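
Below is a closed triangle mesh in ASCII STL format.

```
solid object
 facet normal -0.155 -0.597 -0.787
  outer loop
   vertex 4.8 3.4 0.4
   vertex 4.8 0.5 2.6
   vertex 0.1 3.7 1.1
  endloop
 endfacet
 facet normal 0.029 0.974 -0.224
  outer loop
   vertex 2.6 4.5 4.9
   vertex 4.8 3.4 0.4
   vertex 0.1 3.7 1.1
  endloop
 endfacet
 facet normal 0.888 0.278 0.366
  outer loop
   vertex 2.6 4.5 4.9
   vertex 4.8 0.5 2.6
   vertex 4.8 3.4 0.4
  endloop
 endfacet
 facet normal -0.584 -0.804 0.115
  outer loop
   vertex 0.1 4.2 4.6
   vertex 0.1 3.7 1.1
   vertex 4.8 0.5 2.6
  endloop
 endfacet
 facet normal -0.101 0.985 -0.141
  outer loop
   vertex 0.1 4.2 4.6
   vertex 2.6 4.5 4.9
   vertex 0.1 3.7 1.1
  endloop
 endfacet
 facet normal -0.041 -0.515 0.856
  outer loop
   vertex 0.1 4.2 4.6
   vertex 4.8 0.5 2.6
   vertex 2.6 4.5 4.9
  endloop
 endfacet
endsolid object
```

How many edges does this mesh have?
9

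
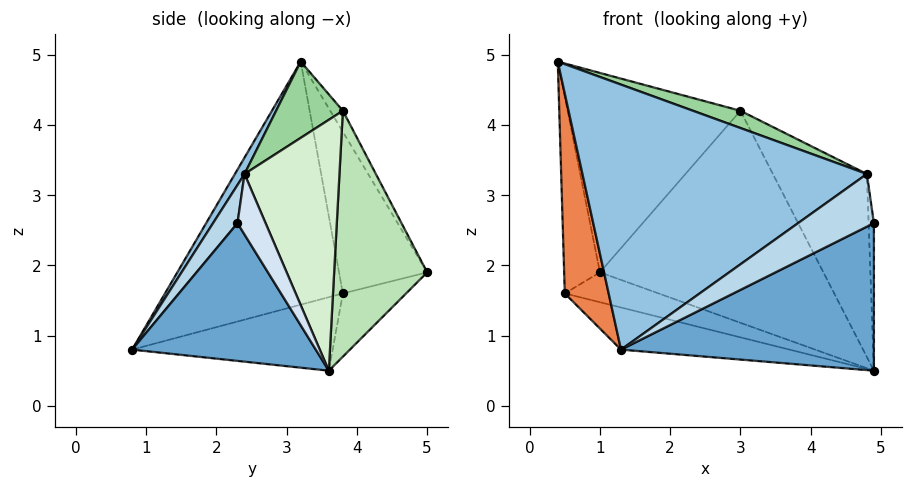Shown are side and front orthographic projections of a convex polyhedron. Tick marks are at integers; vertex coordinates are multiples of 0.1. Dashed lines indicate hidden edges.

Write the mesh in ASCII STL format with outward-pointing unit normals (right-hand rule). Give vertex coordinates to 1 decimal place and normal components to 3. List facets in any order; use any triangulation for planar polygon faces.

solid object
 facet normal 0.525 -0.723 -0.448
  outer loop
   vertex 4.9 3.6 0.5
   vertex 4.9 2.3 2.6
   vertex 1.3 0.8 0.8
  endloop
 endfacet
 facet normal 0.029 -0.860 0.510
  outer loop
   vertex 4.8 2.4 3.3
   vertex 0.4 3.2 4.9
   vertex 1.3 0.8 0.8
  endloop
 endfacet
 facet normal 0.302 -0.937 0.177
  outer loop
   vertex 4.8 2.4 3.3
   vertex 1.3 0.8 0.8
   vertex 4.9 2.3 2.6
  endloop
 endfacet
 facet normal 0.977 0.183 0.113
  outer loop
   vertex 4.8 2.4 3.3
   vertex 4.9 2.3 2.6
   vertex 4.9 3.6 0.5
  endloop
 endfacet
 facet normal -0.968 -0.239 -0.073
  outer loop
   vertex 0.5 3.8 1.6
   vertex 1.3 0.8 0.8
   vertex 0.4 3.2 4.9
  endloop
 endfacet
 facet normal -0.926 0.376 0.040
  outer loop
   vertex 0.5 3.8 1.6
   vertex 0.4 3.2 4.9
   vertex 1.0 5.0 1.9
  endloop
 endfacet
 facet normal -0.230 0.193 -0.954
  outer loop
   vertex 0.5 3.8 1.6
   vertex 4.9 3.6 0.5
   vertex 1.3 0.8 0.8
  endloop
 endfacet
 facet normal -0.216 0.321 -0.922
  outer loop
   vertex 0.5 3.8 1.6
   vertex 1.0 5.0 1.9
   vertex 4.9 3.6 0.5
  endloop
 endfacet
 facet normal -0.063 0.861 0.504
  outer loop
   vertex 3.0 3.8 4.2
   vertex 1.0 5.0 1.9
   vertex 0.4 3.2 4.9
  endloop
 endfacet
 facet normal 0.300 -0.213 0.930
  outer loop
   vertex 3.0 3.8 4.2
   vertex 0.4 3.2 4.9
   vertex 4.8 2.4 3.3
  endloop
 endfacet
 facet normal 0.380 0.913 0.146
  outer loop
   vertex 3.0 3.8 4.2
   vertex 4.9 3.6 0.5
   vertex 1.0 5.0 1.9
  endloop
 endfacet
 facet normal 0.675 0.669 0.311
  outer loop
   vertex 3.0 3.8 4.2
   vertex 4.8 2.4 3.3
   vertex 4.9 3.6 0.5
  endloop
 endfacet
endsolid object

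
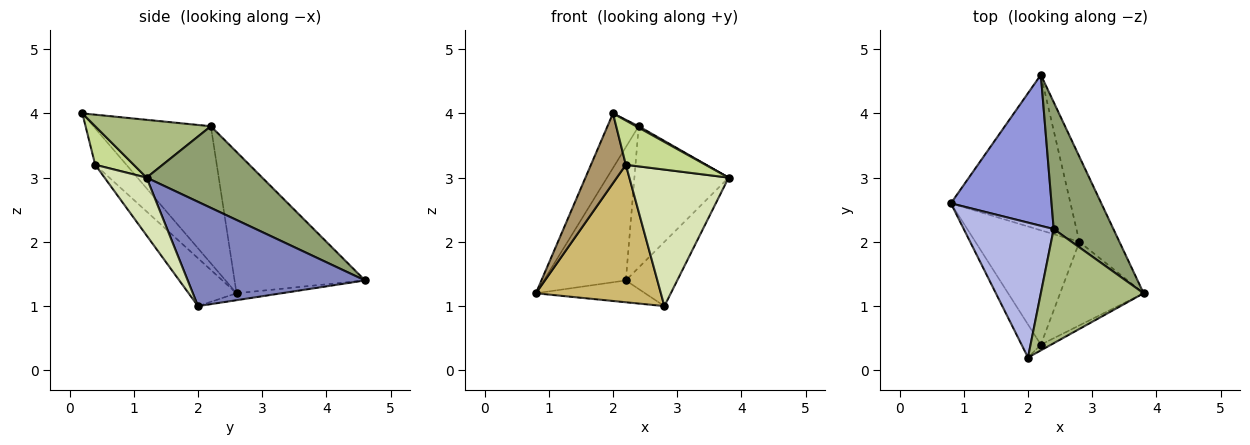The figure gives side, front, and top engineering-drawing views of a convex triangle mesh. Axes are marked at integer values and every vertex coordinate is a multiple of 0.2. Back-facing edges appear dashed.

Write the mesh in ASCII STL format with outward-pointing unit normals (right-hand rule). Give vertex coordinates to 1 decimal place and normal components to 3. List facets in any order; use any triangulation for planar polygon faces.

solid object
 facet normal -0.057 0.139 -0.989
  outer loop
   vertex 2.8 2.0 1.0
   vertex 0.8 2.6 1.2
   vertex 2.2 4.6 1.4
  endloop
 endfacet
 facet normal 0.901 0.261 -0.346
  outer loop
   vertex 2.8 2.0 1.0
   vertex 2.2 4.6 1.4
   vertex 3.8 1.2 3.0
  endloop
 endfacet
 facet normal -0.725 0.456 0.516
  outer loop
   vertex 2.4 2.2 3.8
   vertex 2.2 4.6 1.4
   vertex 0.8 2.6 1.2
  endloop
 endfacet
 facet normal -0.816 0.217 0.536
  outer loop
   vertex 2.4 2.2 3.8
   vertex 0.8 2.6 1.2
   vertex 2.0 0.2 4.0
  endloop
 endfacet
 facet normal 0.674 0.549 0.493
  outer loop
   vertex 2.4 2.2 3.8
   vertex 3.8 1.2 3.0
   vertex 2.2 4.6 1.4
  endloop
 endfacet
 facet normal 0.490 -0.011 0.872
  outer loop
   vertex 2.4 2.2 3.8
   vertex 2.0 0.2 4.0
   vertex 3.8 1.2 3.0
  endloop
 endfacet
 facet normal 0.433 -0.894 -0.115
  outer loop
   vertex 2.2 0.4 3.2
   vertex 3.8 1.2 3.0
   vertex 2.0 0.2 4.0
  endloop
 endfacet
 facet normal 0.340 -0.802 -0.491
  outer loop
   vertex 2.2 0.4 3.2
   vertex 2.8 2.0 1.0
   vertex 3.8 1.2 3.0
  endloop
 endfacet
 facet normal -0.629 -0.703 -0.333
  outer loop
   vertex 2.2 0.4 3.2
   vertex 2.0 0.2 4.0
   vertex 0.8 2.6 1.2
  endloop
 endfacet
 facet normal -0.283 -0.737 -0.613
  outer loop
   vertex 2.2 0.4 3.2
   vertex 0.8 2.6 1.2
   vertex 2.8 2.0 1.0
  endloop
 endfacet
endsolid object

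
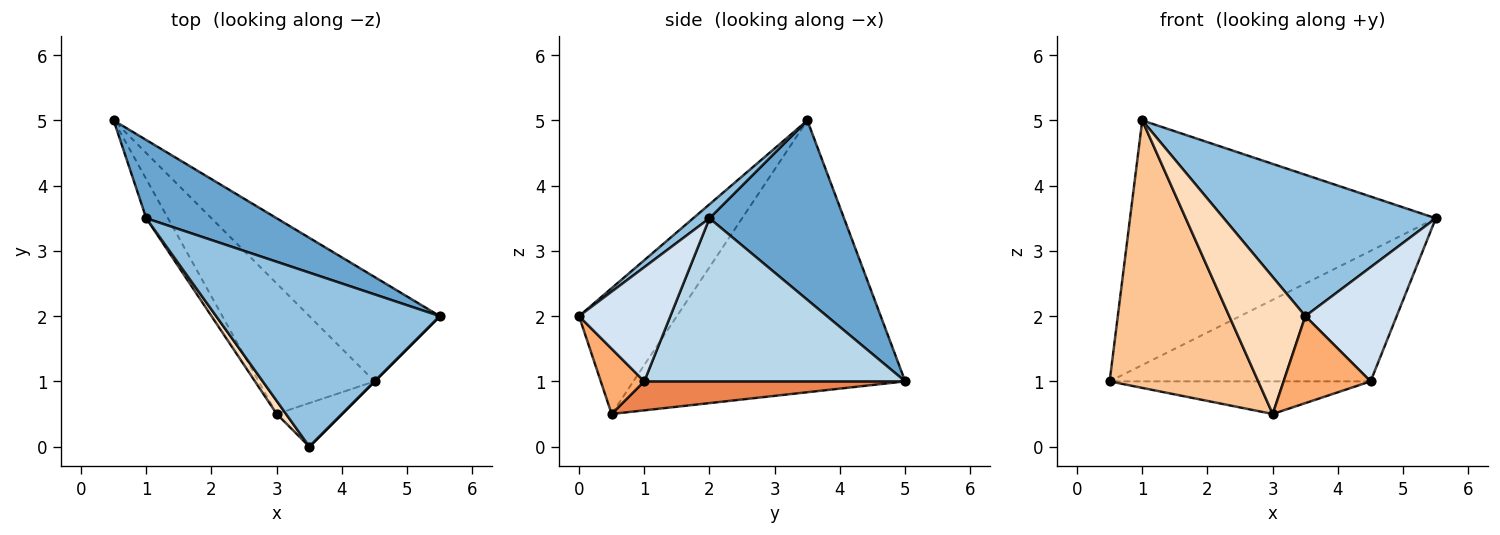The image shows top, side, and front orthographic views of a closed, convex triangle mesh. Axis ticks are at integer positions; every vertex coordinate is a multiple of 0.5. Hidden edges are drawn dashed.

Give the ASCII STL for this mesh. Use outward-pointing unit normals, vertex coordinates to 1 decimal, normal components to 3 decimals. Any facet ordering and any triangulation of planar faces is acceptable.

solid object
 facet normal 0.387 0.878 0.281
  outer loop
   vertex 1.0 3.5 5.0
   vertex 5.5 2.0 3.5
   vertex 0.5 5.0 1.0
  endloop
 endfacet
 facet normal 0.048 -0.630 0.775
  outer loop
   vertex 1.0 3.5 5.0
   vertex 3.5 0.0 2.0
   vertex 5.5 2.0 3.5
  endloop
 endfacet
 facet normal 0.615 0.615 -0.492
  outer loop
   vertex 4.5 1.0 1.0
   vertex 0.5 5.0 1.0
   vertex 5.5 2.0 3.5
  endloop
 endfacet
 facet normal 0.707 -0.707 0.000
  outer loop
   vertex 4.5 1.0 1.0
   vertex 5.5 2.0 3.5
   vertex 3.5 0.0 2.0
  endloop
 endfacet
 facet normal 0.236 0.236 -0.943
  outer loop
   vertex 3.0 0.5 0.5
   vertex 0.5 5.0 1.0
   vertex 4.5 1.0 1.0
  endloop
 endfacet
 facet normal 0.408 -0.816 -0.408
  outer loop
   vertex 3.0 0.5 0.5
   vertex 4.5 1.0 1.0
   vertex 3.5 0.0 2.0
  endloop
 endfacet
 facet normal -0.875 -0.478 -0.070
  outer loop
   vertex 3.0 0.5 0.5
   vertex 1.0 3.5 5.0
   vertex 0.5 5.0 1.0
  endloop
 endfacet
 facet normal -0.788 -0.613 0.058
  outer loop
   vertex 3.0 0.5 0.5
   vertex 3.5 0.0 2.0
   vertex 1.0 3.5 5.0
  endloop
 endfacet
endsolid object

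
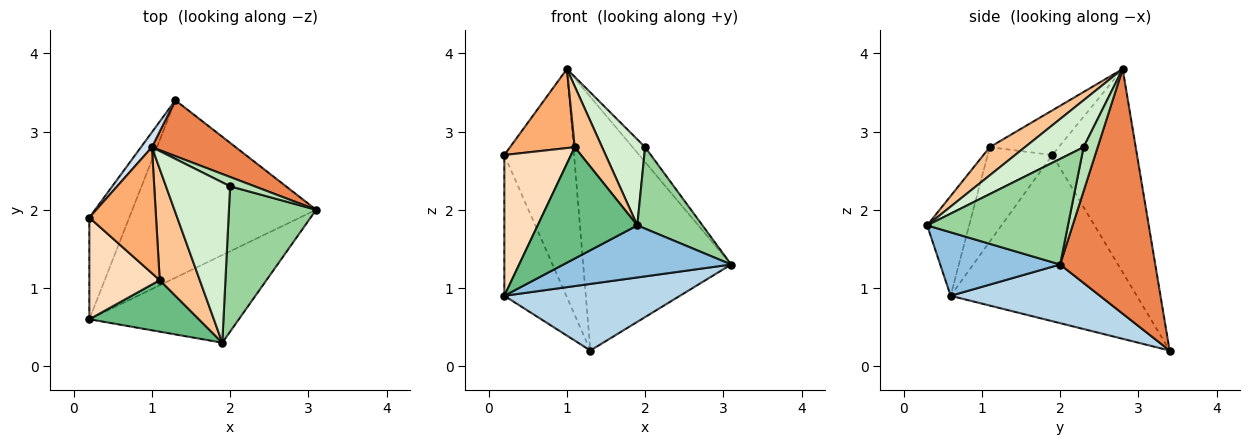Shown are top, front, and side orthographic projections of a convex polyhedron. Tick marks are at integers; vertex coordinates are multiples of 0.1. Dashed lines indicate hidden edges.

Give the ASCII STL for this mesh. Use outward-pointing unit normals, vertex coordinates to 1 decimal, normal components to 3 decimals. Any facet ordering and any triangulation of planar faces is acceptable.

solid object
 facet normal -0.925 0.308 -0.222
  outer loop
   vertex 0.2 0.6 0.9
   vertex 0.2 1.9 2.7
   vertex 1.3 3.4 0.2
  endloop
 endfacet
 facet normal 0.343 -0.480 -0.808
  outer loop
   vertex 0.2 0.6 0.9
   vertex 3.1 2.0 1.3
   vertex 1.9 0.3 1.8
  endloop
 endfacet
 facet normal 0.286 -0.337 -0.897
  outer loop
   vertex 0.2 0.6 0.9
   vertex 1.3 3.4 0.2
   vertex 3.1 2.0 1.3
  endloop
 endfacet
 facet normal -0.771 0.635 0.042
  outer loop
   vertex 1.0 2.8 3.8
   vertex 1.3 3.4 0.2
   vertex 0.2 1.9 2.7
  endloop
 endfacet
 facet normal 0.532 0.827 0.182
  outer loop
   vertex 1.0 2.8 3.8
   vertex 3.1 2.0 1.3
   vertex 1.3 3.4 0.2
  endloop
 endfacet
 facet normal -0.493 -0.462 0.737
  outer loop
   vertex 1.1 1.1 2.8
   vertex 1.0 2.8 3.8
   vertex 0.2 1.9 2.7
  endloop
 endfacet
 facet normal 0.525 -0.408 0.747
  outer loop
   vertex 1.1 1.1 2.8
   vertex 1.9 0.3 1.8
   vertex 1.0 2.8 3.8
  endloop
 endfacet
 facet normal -0.618 -0.637 0.460
  outer loop
   vertex 1.1 1.1 2.8
   vertex 0.2 1.9 2.7
   vertex 0.2 0.6 0.9
  endloop
 endfacet
 facet normal -0.357 -0.848 0.392
  outer loop
   vertex 1.1 1.1 2.8
   vertex 0.2 0.6 0.9
   vertex 1.9 0.3 1.8
  endloop
 endfacet
 facet normal 0.726 -0.336 0.600
  outer loop
   vertex 2.0 2.3 2.8
   vertex 1.9 0.3 1.8
   vertex 3.1 2.0 1.3
  endloop
 endfacet
 facet normal 0.690 0.614 0.383
  outer loop
   vertex 2.0 2.3 2.8
   vertex 3.1 2.0 1.3
   vertex 1.0 2.8 3.8
  endloop
 endfacet
 facet normal 0.542 -0.397 0.741
  outer loop
   vertex 2.0 2.3 2.8
   vertex 1.0 2.8 3.8
   vertex 1.9 0.3 1.8
  endloop
 endfacet
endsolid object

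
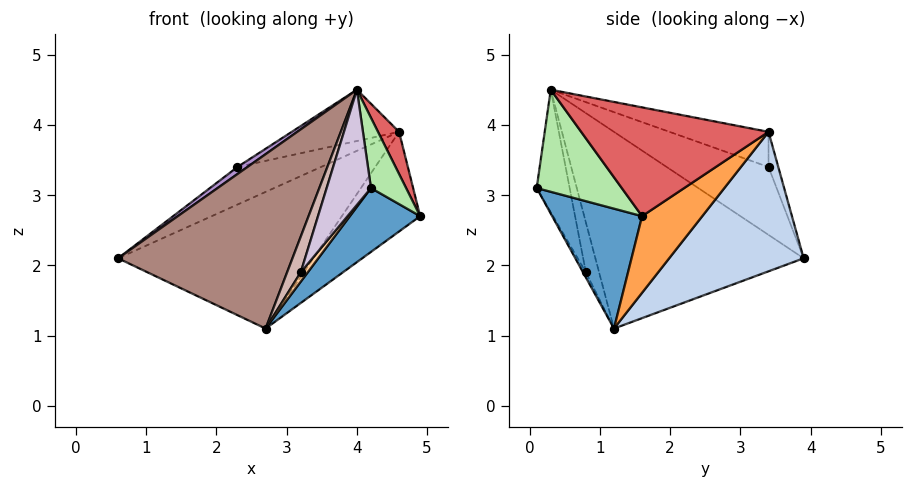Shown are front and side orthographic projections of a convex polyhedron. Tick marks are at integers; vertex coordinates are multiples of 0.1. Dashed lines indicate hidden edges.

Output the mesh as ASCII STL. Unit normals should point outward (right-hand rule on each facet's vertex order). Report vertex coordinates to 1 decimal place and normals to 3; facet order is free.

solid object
 facet normal 0.577 -0.451 -0.681
  outer loop
   vertex 2.7 1.2 1.1
   vertex 4.9 1.6 2.7
   vertex 4.2 0.1 3.1
  endloop
 endfacet
 facet normal 0.395 0.573 -0.718
  outer loop
   vertex 4.6 3.4 3.9
   vertex 2.7 1.2 1.1
   vertex 0.6 3.9 2.1
  endloop
 endfacet
 facet normal 0.423 0.550 -0.720
  outer loop
   vertex 4.6 3.4 3.9
   vertex 4.9 1.6 2.7
   vertex 2.7 1.2 1.1
  endloop
 endfacet
 facet normal -0.362 -0.904 -0.226
  outer loop
   vertex 3.2 0.8 1.9
   vertex 2.7 1.2 1.1
   vertex 4.2 0.1 3.1
  endloop
 endfacet
 facet normal -0.102 0.876 0.471
  outer loop
   vertex 2.3 3.4 3.4
   vertex 4.6 3.4 3.9
   vertex 0.6 3.9 2.1
  endloop
 endfacet
 facet normal 0.909 -0.375 0.183
  outer loop
   vertex 4.0 0.3 4.5
   vertex 4.2 0.1 3.1
   vertex 4.9 1.6 2.7
  endloop
 endfacet
 facet normal 0.917 -0.103 0.384
  outer loop
   vertex 4.0 0.3 4.5
   vertex 4.9 1.6 2.7
   vertex 4.6 3.4 3.9
  endloop
 endfacet
 facet normal -0.207 0.224 0.952
  outer loop
   vertex 4.0 0.3 4.5
   vertex 4.6 3.4 3.9
   vertex 2.3 3.4 3.4
  endloop
 endfacet
 facet normal -0.617 -0.060 0.784
  outer loop
   vertex 4.0 0.3 4.5
   vertex 2.3 3.4 3.4
   vertex 0.6 3.9 2.1
  endloop
 endfacet
 facet normal -0.597 -0.802 0.029
  outer loop
   vertex 4.0 0.3 4.5
   vertex 3.2 0.8 1.9
   vertex 4.2 0.1 3.1
  endloop
 endfacet
 facet normal -0.761 -0.637 0.122
  outer loop
   vertex 4.0 0.3 4.5
   vertex 0.6 3.9 2.1
   vertex 2.7 1.2 1.1
  endloop
 endfacet
 facet normal -0.694 -0.716 0.076
  outer loop
   vertex 4.0 0.3 4.5
   vertex 2.7 1.2 1.1
   vertex 3.2 0.8 1.9
  endloop
 endfacet
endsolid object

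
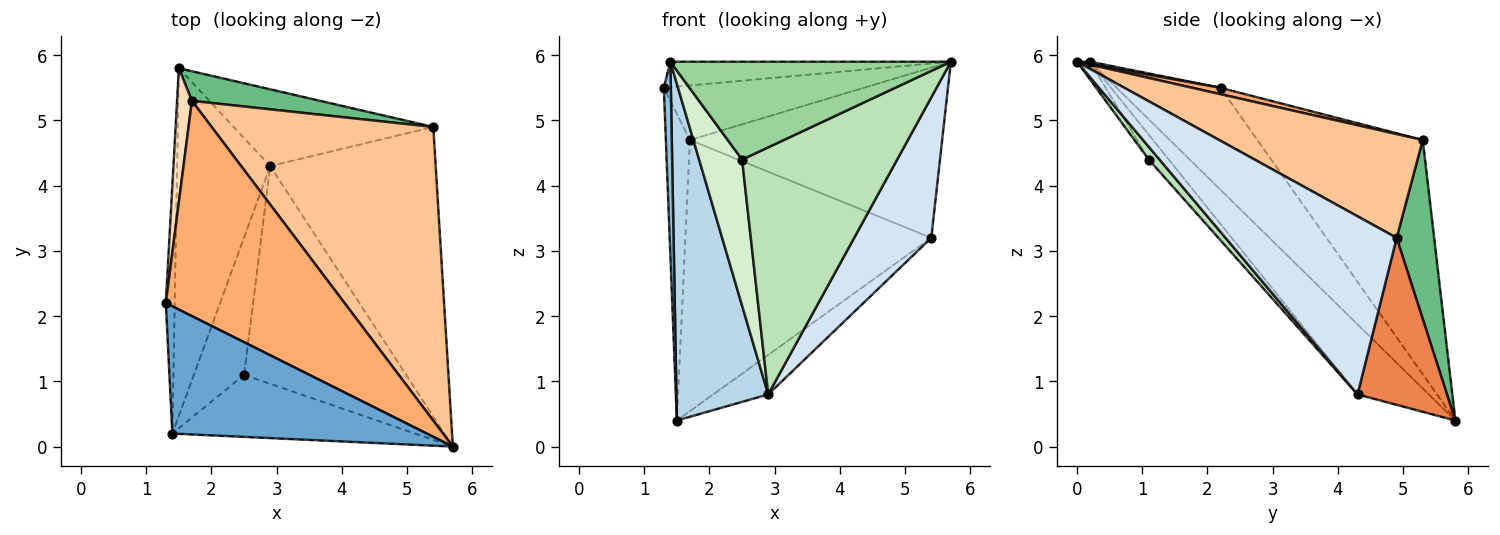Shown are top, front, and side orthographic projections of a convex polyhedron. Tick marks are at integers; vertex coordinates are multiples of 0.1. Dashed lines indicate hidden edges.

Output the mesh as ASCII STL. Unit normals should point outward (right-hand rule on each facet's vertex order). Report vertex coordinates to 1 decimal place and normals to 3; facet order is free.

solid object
 facet normal 0.009 0.197 0.980
  outer loop
   vertex 1.4 0.2 5.9
   vertex 5.7 0.0 5.9
   vertex 1.3 2.2 5.5
  endloop
 endfacet
 facet normal -0.994 -0.067 -0.086
  outer loop
   vertex 1.4 0.2 5.9
   vertex 1.3 2.2 5.5
   vertex 1.5 5.8 0.4
  endloop
 endfacet
 facet normal -0.475 -0.612 -0.632
  outer loop
   vertex 2.9 4.3 0.8
   vertex 1.4 0.2 5.9
   vertex 1.5 5.8 0.4
  endloop
 endfacet
 facet normal 0.696 -0.314 -0.646
  outer loop
   vertex 2.9 4.3 0.8
   vertex 5.4 4.9 3.2
   vertex 5.7 0.0 5.9
  endloop
 endfacet
 facet normal 0.597 0.367 -0.714
  outer loop
   vertex 2.9 4.3 0.8
   vertex 1.5 5.8 0.4
   vertex 5.4 4.9 3.2
  endloop
 endfacet
 facet normal 0.035 0.246 0.969
  outer loop
   vertex 1.7 5.3 4.7
   vertex 1.3 2.2 5.5
   vertex 5.7 0.0 5.9
  endloop
 endfacet
 facet normal 0.375 0.465 0.802
  outer loop
   vertex 1.7 5.3 4.7
   vertex 5.7 0.0 5.9
   vertex 5.4 4.9 3.2
  endloop
 endfacet
 facet normal -0.988 0.144 0.063
  outer loop
   vertex 1.7 5.3 4.7
   vertex 1.5 5.8 0.4
   vertex 1.3 2.2 5.5
  endloop
 endfacet
 facet normal 0.150 0.983 0.107
  outer loop
   vertex 1.7 5.3 4.7
   vertex 5.4 4.9 3.2
   vertex 1.5 5.8 0.4
  endloop
 endfacet
 facet normal -0.039 -0.844 -0.535
  outer loop
   vertex 2.5 1.1 4.4
   vertex 5.7 0.0 5.9
   vertex 1.4 0.2 5.9
  endloop
 endfacet
 facet normal 0.052 -0.749 -0.660
  outer loop
   vertex 2.5 1.1 4.4
   vertex 2.9 4.3 0.8
   vertex 5.7 0.0 5.9
  endloop
 endfacet
 facet normal -0.320 -0.690 -0.649
  outer loop
   vertex 2.5 1.1 4.4
   vertex 1.4 0.2 5.9
   vertex 2.9 4.3 0.8
  endloop
 endfacet
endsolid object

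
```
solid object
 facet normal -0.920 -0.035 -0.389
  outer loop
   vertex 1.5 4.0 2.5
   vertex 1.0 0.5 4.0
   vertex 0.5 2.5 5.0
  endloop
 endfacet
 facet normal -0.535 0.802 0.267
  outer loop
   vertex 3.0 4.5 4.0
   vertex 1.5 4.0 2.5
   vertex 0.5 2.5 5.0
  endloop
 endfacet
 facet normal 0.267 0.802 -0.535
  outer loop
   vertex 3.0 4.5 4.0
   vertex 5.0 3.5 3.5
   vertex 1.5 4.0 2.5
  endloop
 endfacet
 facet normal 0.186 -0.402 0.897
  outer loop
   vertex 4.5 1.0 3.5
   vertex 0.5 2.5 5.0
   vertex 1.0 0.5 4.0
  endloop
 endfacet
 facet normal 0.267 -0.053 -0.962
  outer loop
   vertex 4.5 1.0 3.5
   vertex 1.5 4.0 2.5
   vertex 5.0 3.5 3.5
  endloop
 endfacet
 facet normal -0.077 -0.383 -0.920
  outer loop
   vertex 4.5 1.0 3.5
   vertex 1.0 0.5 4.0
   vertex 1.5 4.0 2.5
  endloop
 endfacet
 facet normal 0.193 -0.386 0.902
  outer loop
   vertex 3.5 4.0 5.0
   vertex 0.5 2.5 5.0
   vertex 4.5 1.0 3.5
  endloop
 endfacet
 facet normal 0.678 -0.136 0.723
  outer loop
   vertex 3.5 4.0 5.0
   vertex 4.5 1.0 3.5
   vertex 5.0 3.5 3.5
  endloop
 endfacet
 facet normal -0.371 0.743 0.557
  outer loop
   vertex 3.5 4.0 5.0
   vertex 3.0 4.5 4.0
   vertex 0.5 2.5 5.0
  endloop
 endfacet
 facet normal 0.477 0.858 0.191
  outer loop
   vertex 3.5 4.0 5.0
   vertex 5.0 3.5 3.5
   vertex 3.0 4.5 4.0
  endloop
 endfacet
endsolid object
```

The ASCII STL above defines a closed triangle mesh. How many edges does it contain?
15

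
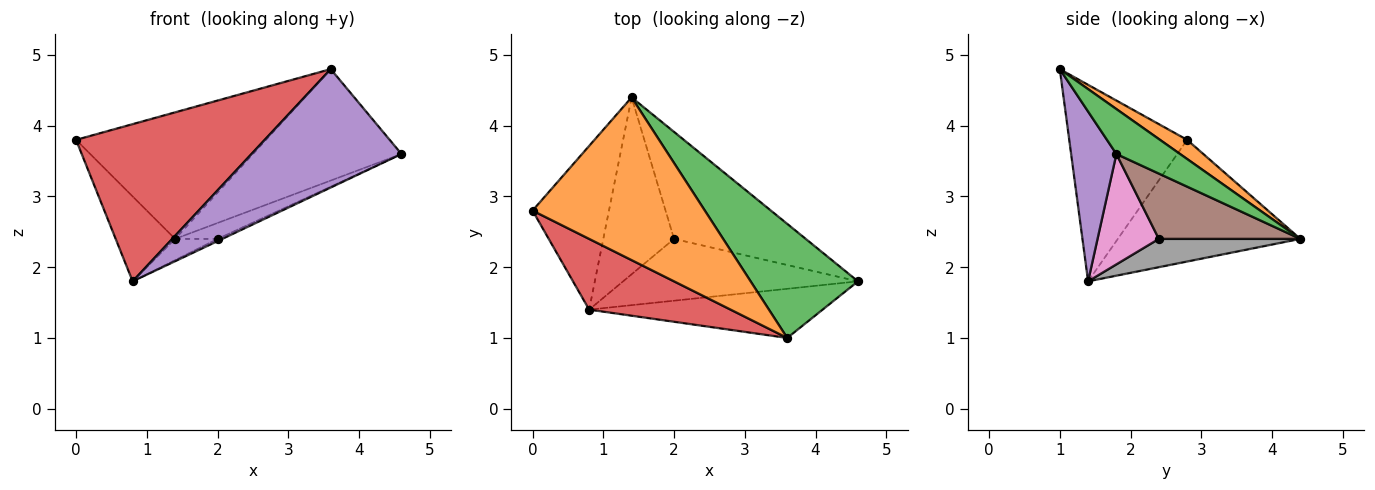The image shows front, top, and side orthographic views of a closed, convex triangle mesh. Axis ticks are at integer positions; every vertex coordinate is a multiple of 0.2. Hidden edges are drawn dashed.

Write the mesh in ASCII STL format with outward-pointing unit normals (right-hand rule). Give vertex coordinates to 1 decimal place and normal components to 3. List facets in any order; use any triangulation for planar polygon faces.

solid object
 facet normal -0.816 0.266 -0.513
  outer loop
   vertex 0.8 1.4 1.8
   vertex 0.0 2.8 3.8
   vertex 1.4 4.4 2.4
  endloop
 endfacet
 facet normal 0.087 0.612 0.786
  outer loop
   vertex 3.6 1.0 4.8
   vertex 1.4 4.4 2.4
   vertex 0.0 2.8 3.8
  endloop
 endfacet
 facet normal 0.287 0.669 0.685
  outer loop
   vertex 3.6 1.0 4.8
   vertex 4.6 1.8 3.6
   vertex 1.4 4.4 2.4
  endloop
 endfacet
 facet normal -0.495 -0.792 0.357
  outer loop
   vertex 3.6 1.0 4.8
   vertex 0.0 2.8 3.8
   vertex 0.8 1.4 1.8
  endloop
 endfacet
 facet normal 0.269 -0.890 -0.369
  outer loop
   vertex 3.6 1.0 4.8
   vertex 0.8 1.4 1.8
   vertex 4.6 1.8 3.6
  endloop
 endfacet
 facet normal 0.440 0.132 -0.888
  outer loop
   vertex 2.0 2.4 2.4
   vertex 1.4 4.4 2.4
   vertex 4.6 1.8 3.6
  endloop
 endfacet
 facet normal 0.425 0.033 -0.905
  outer loop
   vertex 2.0 2.4 2.4
   vertex 4.6 1.8 3.6
   vertex 0.8 1.4 1.8
  endloop
 endfacet
 facet normal 0.369 0.111 -0.923
  outer loop
   vertex 2.0 2.4 2.4
   vertex 0.8 1.4 1.8
   vertex 1.4 4.4 2.4
  endloop
 endfacet
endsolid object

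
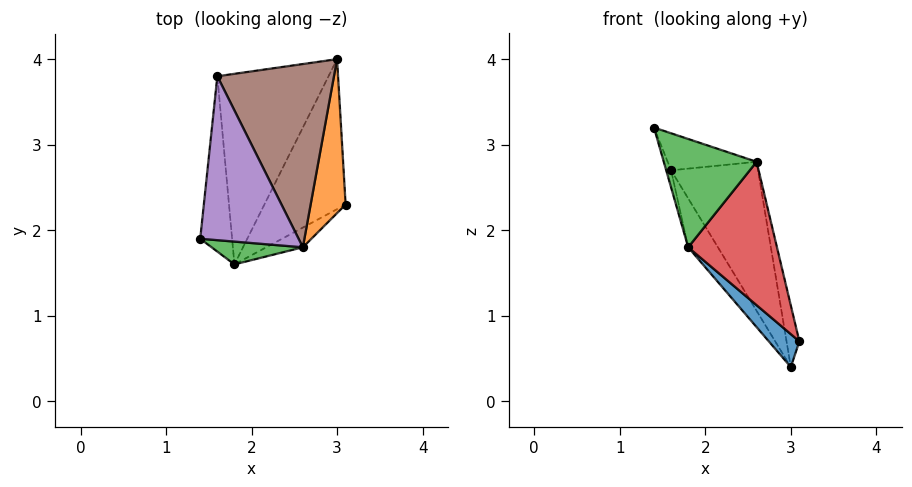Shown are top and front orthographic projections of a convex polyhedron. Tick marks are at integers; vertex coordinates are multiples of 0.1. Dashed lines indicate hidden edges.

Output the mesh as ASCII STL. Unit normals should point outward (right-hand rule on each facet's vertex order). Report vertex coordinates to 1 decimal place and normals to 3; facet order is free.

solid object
 facet normal -0.580 -0.175 -0.796
  outer loop
   vertex 1.8 1.6 1.8
   vertex 3.0 4.0 0.4
   vertex 3.1 2.3 0.7
  endloop
 endfacet
 facet normal 0.962 0.101 0.253
  outer loop
   vertex 2.6 1.8 2.8
   vertex 3.1 2.3 0.7
   vertex 3.0 4.0 0.4
  endloop
 endfacet
 facet normal -0.013 -0.978 0.206
  outer loop
   vertex 2.6 1.8 2.8
   vertex 1.4 1.9 3.2
   vertex 1.8 1.6 1.8
  endloop
 endfacet
 facet normal 0.386 -0.914 -0.126
  outer loop
   vertex 2.6 1.8 2.8
   vertex 1.8 1.6 1.8
   vertex 3.1 2.3 0.7
  endloop
 endfacet
 facet normal 0.325 0.209 0.922
  outer loop
   vertex 1.6 3.8 2.7
   vertex 1.4 1.9 3.2
   vertex 2.6 1.8 2.8
  endloop
 endfacet
 facet normal 0.764 0.407 0.500
  outer loop
   vertex 1.6 3.8 2.7
   vertex 2.6 1.8 2.8
   vertex 3.0 4.0 0.4
  endloop
 endfacet
 facet normal -0.960 0.027 -0.280
  outer loop
   vertex 1.6 3.8 2.7
   vertex 1.8 1.6 1.8
   vertex 1.4 1.9 3.2
  endloop
 endfacet
 facet normal -0.852 0.130 -0.507
  outer loop
   vertex 1.6 3.8 2.7
   vertex 3.0 4.0 0.4
   vertex 1.8 1.6 1.8
  endloop
 endfacet
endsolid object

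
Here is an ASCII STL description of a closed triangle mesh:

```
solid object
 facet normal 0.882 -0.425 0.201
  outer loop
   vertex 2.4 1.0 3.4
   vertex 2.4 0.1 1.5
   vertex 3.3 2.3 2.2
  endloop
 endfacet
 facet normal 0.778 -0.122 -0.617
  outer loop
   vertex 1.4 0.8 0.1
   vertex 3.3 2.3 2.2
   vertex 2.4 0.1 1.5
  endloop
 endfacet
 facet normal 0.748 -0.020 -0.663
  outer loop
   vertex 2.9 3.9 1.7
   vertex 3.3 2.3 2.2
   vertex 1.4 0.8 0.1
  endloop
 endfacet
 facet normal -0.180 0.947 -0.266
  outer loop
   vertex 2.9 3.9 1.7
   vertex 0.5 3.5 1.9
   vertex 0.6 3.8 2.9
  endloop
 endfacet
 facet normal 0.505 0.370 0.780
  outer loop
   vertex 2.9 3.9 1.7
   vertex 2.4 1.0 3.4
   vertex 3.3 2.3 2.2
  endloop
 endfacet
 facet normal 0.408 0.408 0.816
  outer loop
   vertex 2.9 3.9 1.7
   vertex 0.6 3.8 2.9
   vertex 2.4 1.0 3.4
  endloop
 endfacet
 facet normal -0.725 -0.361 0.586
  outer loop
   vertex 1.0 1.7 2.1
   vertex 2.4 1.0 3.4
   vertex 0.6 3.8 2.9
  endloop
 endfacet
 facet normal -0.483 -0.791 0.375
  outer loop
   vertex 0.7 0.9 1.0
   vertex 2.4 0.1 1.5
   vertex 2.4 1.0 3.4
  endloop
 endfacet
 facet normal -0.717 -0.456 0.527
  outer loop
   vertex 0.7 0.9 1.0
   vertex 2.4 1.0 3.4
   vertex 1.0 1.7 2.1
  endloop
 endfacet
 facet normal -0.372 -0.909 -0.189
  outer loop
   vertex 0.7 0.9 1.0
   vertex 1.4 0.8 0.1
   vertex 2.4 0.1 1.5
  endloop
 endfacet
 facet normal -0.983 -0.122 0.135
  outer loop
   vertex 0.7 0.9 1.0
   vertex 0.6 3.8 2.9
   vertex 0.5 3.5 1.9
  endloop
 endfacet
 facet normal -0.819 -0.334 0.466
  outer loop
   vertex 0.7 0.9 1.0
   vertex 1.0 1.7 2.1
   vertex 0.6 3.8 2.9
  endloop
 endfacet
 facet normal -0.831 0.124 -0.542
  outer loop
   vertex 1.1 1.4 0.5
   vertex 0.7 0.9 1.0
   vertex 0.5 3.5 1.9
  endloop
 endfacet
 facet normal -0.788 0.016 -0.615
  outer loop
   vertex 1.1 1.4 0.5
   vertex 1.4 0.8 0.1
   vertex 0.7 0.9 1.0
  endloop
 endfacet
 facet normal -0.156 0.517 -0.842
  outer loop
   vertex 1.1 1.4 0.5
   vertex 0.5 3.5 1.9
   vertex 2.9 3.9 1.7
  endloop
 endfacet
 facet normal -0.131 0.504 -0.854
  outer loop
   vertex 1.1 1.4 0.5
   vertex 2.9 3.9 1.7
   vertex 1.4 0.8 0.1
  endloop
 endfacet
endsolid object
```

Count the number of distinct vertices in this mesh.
10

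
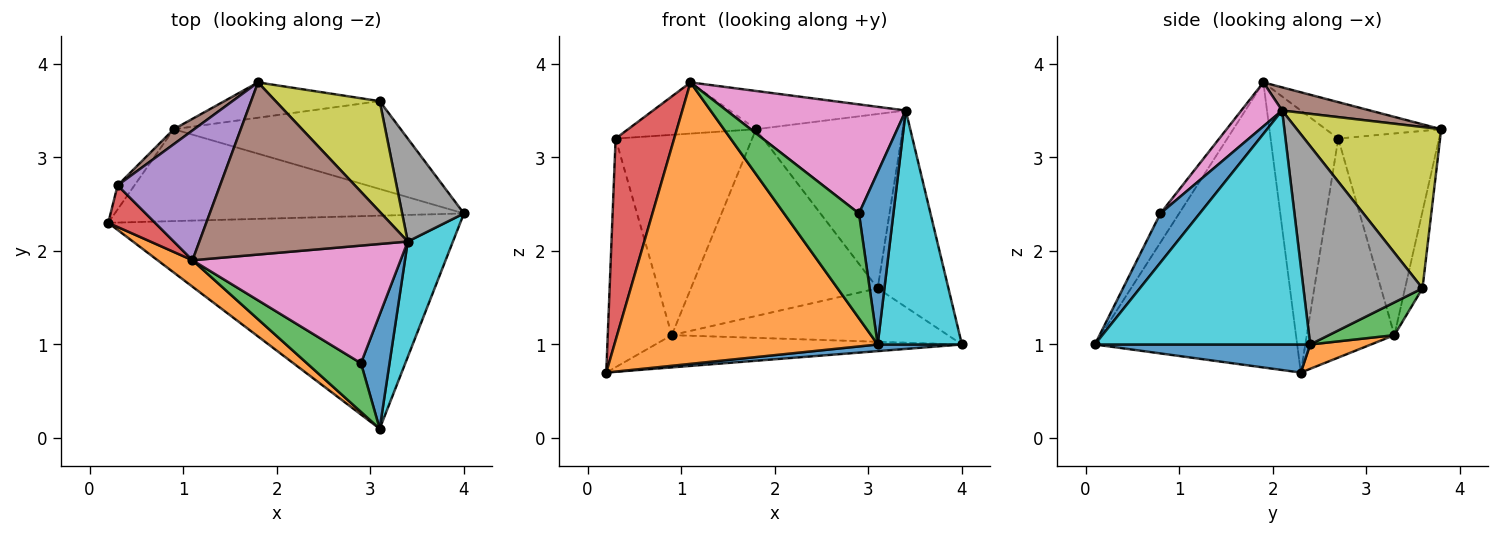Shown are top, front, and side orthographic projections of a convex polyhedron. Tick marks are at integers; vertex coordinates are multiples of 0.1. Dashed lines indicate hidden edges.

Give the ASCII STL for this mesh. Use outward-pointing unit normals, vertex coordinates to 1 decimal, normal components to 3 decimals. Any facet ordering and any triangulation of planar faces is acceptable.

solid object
 facet normal 0.079 -0.031 -0.996
  outer loop
   vertex 3.1 0.1 1.0
   vertex 0.2 2.3 0.7
   vertex 4.0 2.4 1.0
  endloop
 endfacet
 facet normal -0.608 -0.791 0.074
  outer loop
   vertex 1.1 1.9 3.8
   vertex 0.2 2.3 0.7
   vertex 3.1 0.1 1.0
  endloop
 endfacet
 facet normal -0.221 -0.885 0.411
  outer loop
   vertex 2.9 0.8 2.4
   vertex 1.1 1.9 3.8
   vertex 3.1 0.1 1.0
  endloop
 endfacet
 facet normal -0.749 -0.649 0.134
  outer loop
   vertex 0.3 2.7 3.2
   vertex 0.2 2.3 0.7
   vertex 1.1 1.9 3.8
  endloop
 endfacet
 facet normal -0.314 0.348 0.883
  outer loop
   vertex 0.3 2.7 3.2
   vertex 1.1 1.9 3.8
   vertex 1.8 3.8 3.3
  endloop
 endfacet
 facet normal 0.108 0.216 0.970
  outer loop
   vertex 3.4 2.1 3.5
   vertex 1.8 3.8 3.3
   vertex 1.1 1.9 3.8
  endloop
 endfacet
 facet normal 0.153 -0.672 0.725
  outer loop
   vertex 3.4 2.1 3.5
   vertex 1.1 1.9 3.8
   vertex 2.9 0.8 2.4
  endloop
 endfacet
 facet normal 0.830 0.494 0.259
  outer loop
   vertex 3.4 2.1 3.5
   vertex 4.0 2.4 1.0
   vertex 3.1 3.6 1.6
  endloop
 endfacet
 facet normal 0.639 0.650 0.412
  outer loop
   vertex 3.4 2.1 3.5
   vertex 3.1 3.6 1.6
   vertex 1.8 3.8 3.3
  endloop
 endfacet
 facet normal 0.917 -0.359 0.177
  outer loop
   vertex 3.4 2.1 3.5
   vertex 3.1 0.1 1.0
   vertex 4.0 2.4 1.0
  endloop
 endfacet
 facet normal 0.689 -0.604 0.400
  outer loop
   vertex 3.4 2.1 3.5
   vertex 2.9 0.8 2.4
   vertex 3.1 0.1 1.0
  endloop
 endfacet
 facet normal 0.066 0.331 -0.941
  outer loop
   vertex 0.9 3.3 1.1
   vertex 4.0 2.4 1.0
   vertex 0.2 2.3 0.7
  endloop
 endfacet
 facet normal 0.122 0.516 -0.848
  outer loop
   vertex 0.9 3.3 1.1
   vertex 3.1 3.6 1.6
   vertex 4.0 2.4 1.0
  endloop
 endfacet
 facet normal -0.091 0.978 -0.185
  outer loop
   vertex 0.9 3.3 1.1
   vertex 1.8 3.8 3.3
   vertex 3.1 3.6 1.6
  endloop
 endfacet
 facet normal -0.806 0.589 -0.062
  outer loop
   vertex 0.9 3.3 1.1
   vertex 0.2 2.3 0.7
   vertex 0.3 2.7 3.2
  endloop
 endfacet
 facet normal -0.593 0.803 0.060
  outer loop
   vertex 0.9 3.3 1.1
   vertex 0.3 2.7 3.2
   vertex 1.8 3.8 3.3
  endloop
 endfacet
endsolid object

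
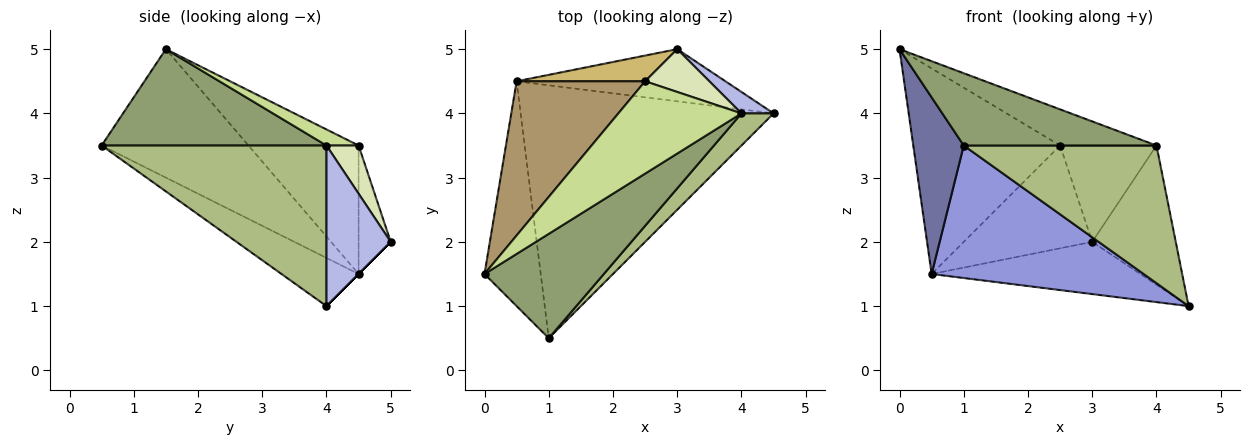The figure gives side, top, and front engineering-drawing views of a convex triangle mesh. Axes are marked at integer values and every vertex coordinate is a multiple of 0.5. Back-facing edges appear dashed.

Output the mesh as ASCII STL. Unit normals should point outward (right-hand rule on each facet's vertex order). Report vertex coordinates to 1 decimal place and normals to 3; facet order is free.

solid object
 facet normal -0.874 -0.300 -0.382
  outer loop
   vertex 0.5 4.5 1.5
   vertex 1.0 0.5 3.5
   vertex 0.0 1.5 5.0
  endloop
 endfacet
 facet normal 0.000 0.707 -0.707
  outer loop
   vertex 0.5 4.5 1.5
   vertex 3.0 5.0 2.0
   vertex 4.5 4.0 1.0
  endloop
 endfacet
 facet normal -0.166 -0.458 -0.873
  outer loop
   vertex 0.5 4.5 1.5
   vertex 4.5 4.0 1.0
   vertex 1.0 0.5 3.5
  endloop
 endfacet
 facet normal 0.605 0.787 0.121
  outer loop
   vertex 4.0 4.0 3.5
   vertex 4.5 4.0 1.0
   vertex 3.0 5.0 2.0
  endloop
 endfacet
 facet normal 0.553 -0.474 0.685
  outer loop
   vertex 4.0 4.0 3.5
   vertex 0.0 1.5 5.0
   vertex 1.0 0.5 3.5
  endloop
 endfacet
 facet normal 0.751 -0.643 0.150
  outer loop
   vertex 4.0 4.0 3.5
   vertex 1.0 0.5 3.5
   vertex 4.5 4.0 1.0
  endloop
 endfacet
 facet normal 0.121 0.362 0.924
  outer loop
   vertex 2.5 4.5 3.5
   vertex 0.0 1.5 5.0
   vertex 4.0 4.0 3.5
  endloop
 endfacet
 facet normal 0.291 0.874 0.389
  outer loop
   vertex 2.5 4.5 3.5
   vertex 4.0 4.0 3.5
   vertex 3.0 5.0 2.0
  endloop
 endfacet
 facet normal -0.514 0.686 0.514
  outer loop
   vertex 2.5 4.5 3.5
   vertex 0.5 4.5 1.5
   vertex 0.0 1.5 5.0
  endloop
 endfacet
 facet normal -0.236 0.943 0.236
  outer loop
   vertex 2.5 4.5 3.5
   vertex 3.0 5.0 2.0
   vertex 0.5 4.5 1.5
  endloop
 endfacet
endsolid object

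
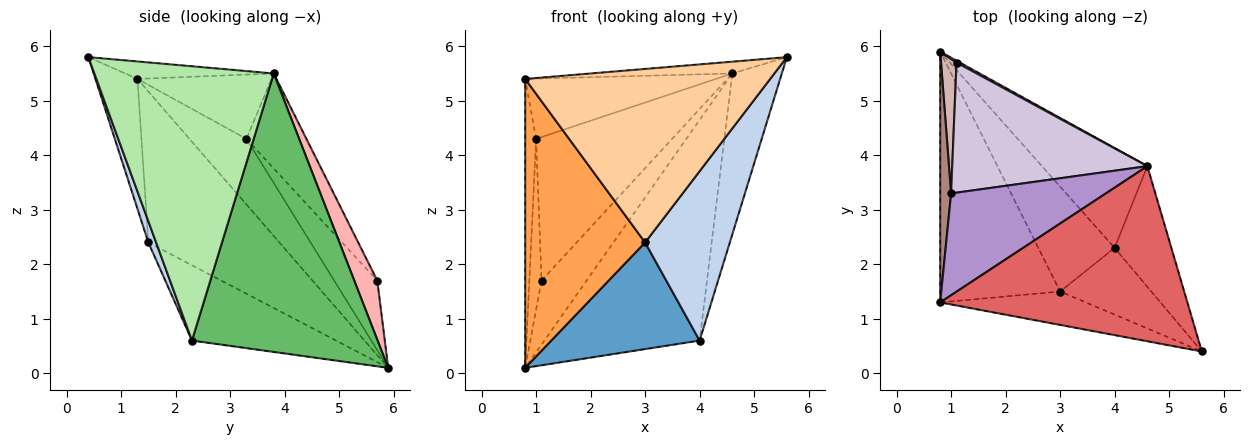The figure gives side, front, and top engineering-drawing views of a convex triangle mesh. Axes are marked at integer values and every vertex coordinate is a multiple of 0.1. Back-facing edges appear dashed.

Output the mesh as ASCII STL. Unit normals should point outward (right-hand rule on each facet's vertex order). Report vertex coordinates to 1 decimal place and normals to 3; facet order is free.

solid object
 facet normal -0.569 -0.586 -0.577
  outer loop
   vertex 3.0 1.5 2.4
   vertex 0.8 5.9 0.1
   vertex 4.0 2.3 0.6
  endloop
 endfacet
 facet normal 0.085 -0.927 -0.365
  outer loop
   vertex 3.0 1.5 2.4
   vertex 4.0 2.3 0.6
   vertex 5.6 0.4 5.8
  endloop
 endfacet
 facet normal -0.636 -0.583 -0.506
  outer loop
   vertex 0.8 1.3 5.4
   vertex 0.8 5.9 0.1
   vertex 3.0 1.5 2.4
  endloop
 endfacet
 facet normal -0.166 -0.968 -0.186
  outer loop
   vertex 0.8 1.3 5.4
   vertex 3.0 1.5 2.4
   vertex 5.6 0.4 5.8
  endloop
 endfacet
 facet normal 0.737 0.616 -0.279
  outer loop
   vertex 4.6 3.8 5.5
   vertex 4.0 2.3 0.6
   vertex 0.8 5.9 0.1
  endloop
 endfacet
 facet normal 0.945 0.261 -0.196
  outer loop
   vertex 4.6 3.8 5.5
   vertex 5.6 0.4 5.8
   vertex 4.0 2.3 0.6
  endloop
 endfacet
 facet normal -0.070 0.067 0.995
  outer loop
   vertex 4.6 3.8 5.5
   vertex 0.8 1.3 5.4
   vertex 5.6 0.4 5.8
  endloop
 endfacet
 facet normal 0.455 0.890 0.026
  outer loop
   vertex 1.1 5.7 1.7
   vertex 4.6 3.8 5.5
   vertex 0.8 5.9 0.1
  endloop
 endfacet
 facet normal -0.337 0.479 0.810
  outer loop
   vertex 1.0 3.3 4.3
   vertex 0.8 1.3 5.4
   vertex 4.6 3.8 5.5
  endloop
 endfacet
 facet normal -0.311 0.704 0.638
  outer loop
   vertex 1.0 3.3 4.3
   vertex 4.6 3.8 5.5
   vertex 1.1 5.7 1.7
  endloop
 endfacet
 facet normal -0.969 0.185 0.161
  outer loop
   vertex 1.0 3.3 4.3
   vertex 0.8 5.9 0.1
   vertex 0.8 1.3 5.4
  endloop
 endfacet
 facet normal -0.941 0.266 0.210
  outer loop
   vertex 1.0 3.3 4.3
   vertex 1.1 5.7 1.7
   vertex 0.8 5.9 0.1
  endloop
 endfacet
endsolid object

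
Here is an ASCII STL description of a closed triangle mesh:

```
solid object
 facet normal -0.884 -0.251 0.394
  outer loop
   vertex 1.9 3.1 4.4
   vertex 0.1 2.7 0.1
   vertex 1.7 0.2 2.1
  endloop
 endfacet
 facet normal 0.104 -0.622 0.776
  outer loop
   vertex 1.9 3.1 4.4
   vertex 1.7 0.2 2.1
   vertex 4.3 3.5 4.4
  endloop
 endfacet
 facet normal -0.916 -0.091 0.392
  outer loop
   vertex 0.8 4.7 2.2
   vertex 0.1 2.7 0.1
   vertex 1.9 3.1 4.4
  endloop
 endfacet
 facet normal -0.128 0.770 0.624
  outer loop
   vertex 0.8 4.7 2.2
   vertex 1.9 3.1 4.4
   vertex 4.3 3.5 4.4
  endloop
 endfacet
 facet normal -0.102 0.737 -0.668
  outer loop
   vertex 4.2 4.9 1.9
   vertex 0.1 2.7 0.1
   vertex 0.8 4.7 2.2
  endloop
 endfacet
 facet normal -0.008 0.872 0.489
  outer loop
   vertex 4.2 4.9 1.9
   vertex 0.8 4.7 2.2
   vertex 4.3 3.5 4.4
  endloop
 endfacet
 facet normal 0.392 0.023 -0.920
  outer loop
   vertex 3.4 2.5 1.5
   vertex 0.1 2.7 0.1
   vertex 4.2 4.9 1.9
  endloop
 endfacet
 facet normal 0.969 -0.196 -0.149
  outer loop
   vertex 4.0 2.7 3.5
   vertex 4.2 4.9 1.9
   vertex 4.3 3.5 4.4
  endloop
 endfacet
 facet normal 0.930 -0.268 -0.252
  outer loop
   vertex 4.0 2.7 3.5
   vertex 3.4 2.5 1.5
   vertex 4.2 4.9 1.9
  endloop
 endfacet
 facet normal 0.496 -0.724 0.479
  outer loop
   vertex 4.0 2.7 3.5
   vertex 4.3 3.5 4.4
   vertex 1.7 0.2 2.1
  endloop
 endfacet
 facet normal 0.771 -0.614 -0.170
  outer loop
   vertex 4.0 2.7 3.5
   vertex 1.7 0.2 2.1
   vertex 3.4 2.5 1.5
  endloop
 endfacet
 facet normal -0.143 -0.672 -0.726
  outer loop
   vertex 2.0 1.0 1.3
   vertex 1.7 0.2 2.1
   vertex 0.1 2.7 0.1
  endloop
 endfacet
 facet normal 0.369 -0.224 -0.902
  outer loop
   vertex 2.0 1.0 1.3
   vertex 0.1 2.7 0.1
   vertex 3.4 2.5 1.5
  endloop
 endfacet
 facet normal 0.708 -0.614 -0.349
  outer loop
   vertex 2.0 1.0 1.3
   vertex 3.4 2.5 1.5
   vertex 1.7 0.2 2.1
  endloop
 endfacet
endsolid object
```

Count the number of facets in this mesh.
14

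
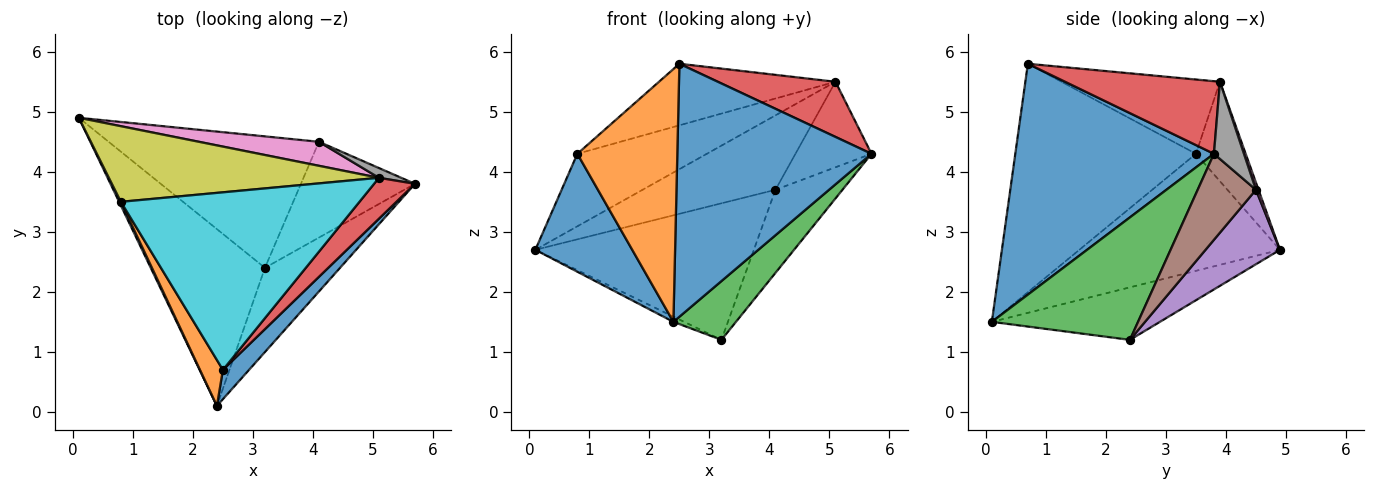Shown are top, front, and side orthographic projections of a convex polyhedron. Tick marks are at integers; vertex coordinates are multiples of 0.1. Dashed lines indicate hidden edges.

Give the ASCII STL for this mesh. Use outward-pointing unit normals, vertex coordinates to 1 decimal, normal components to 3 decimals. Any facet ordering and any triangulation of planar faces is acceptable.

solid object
 facet normal 0.713 -0.697 0.081
  outer loop
   vertex 2.5 0.7 5.8
   vertex 2.4 0.1 1.5
   vertex 5.7 3.8 4.3
  endloop
 endfacet
 facet normal -0.418 0.027 -0.908
  outer loop
   vertex 3.2 2.4 1.2
   vertex 2.4 0.1 1.5
   vertex 0.1 4.9 2.7
  endloop
 endfacet
 facet normal 0.801 -0.343 -0.491
  outer loop
   vertex 3.2 2.4 1.2
   vertex 5.7 3.8 4.3
   vertex 2.4 0.1 1.5
  endloop
 endfacet
 facet normal 0.727 -0.552 0.409
  outer loop
   vertex 5.1 3.9 5.5
   vertex 2.5 0.7 5.8
   vertex 5.7 3.8 4.3
  endloop
 endfacet
 facet normal 0.238 0.700 -0.674
  outer loop
   vertex 4.1 4.5 3.7
   vertex 3.2 2.4 1.2
   vertex 0.1 4.9 2.7
  endloop
 endfacet
 facet normal 0.495 0.569 -0.656
  outer loop
   vertex 4.1 4.5 3.7
   vertex 5.7 3.8 4.3
   vertex 3.2 2.4 1.2
  endloop
 endfacet
 facet normal 0.018 0.952 0.307
  outer loop
   vertex 4.1 4.5 3.7
   vertex 0.1 4.9 2.7
   vertex 5.1 3.9 5.5
  endloop
 endfacet
 facet normal 0.365 0.925 0.105
  outer loop
   vertex 4.1 4.5 3.7
   vertex 5.1 3.9 5.5
   vertex 5.7 3.8 4.3
  endloop
 endfacet
 facet normal -0.257 0.669 0.698
  outer loop
   vertex 0.8 3.5 4.3
   vertex 5.1 3.9 5.5
   vertex 0.1 4.9 2.7
  endloop
 endfacet
 facet normal -0.282 0.314 0.906
  outer loop
   vertex 0.8 3.5 4.3
   vertex 2.5 0.7 5.8
   vertex 5.1 3.9 5.5
  endloop
 endfacet
 facet normal -0.900 -0.435 0.013
  outer loop
   vertex 0.8 3.5 4.3
   vertex 0.1 4.9 2.7
   vertex 2.4 0.1 1.5
  endloop
 endfacet
 facet normal -0.872 -0.482 0.088
  outer loop
   vertex 0.8 3.5 4.3
   vertex 2.4 0.1 1.5
   vertex 2.5 0.7 5.8
  endloop
 endfacet
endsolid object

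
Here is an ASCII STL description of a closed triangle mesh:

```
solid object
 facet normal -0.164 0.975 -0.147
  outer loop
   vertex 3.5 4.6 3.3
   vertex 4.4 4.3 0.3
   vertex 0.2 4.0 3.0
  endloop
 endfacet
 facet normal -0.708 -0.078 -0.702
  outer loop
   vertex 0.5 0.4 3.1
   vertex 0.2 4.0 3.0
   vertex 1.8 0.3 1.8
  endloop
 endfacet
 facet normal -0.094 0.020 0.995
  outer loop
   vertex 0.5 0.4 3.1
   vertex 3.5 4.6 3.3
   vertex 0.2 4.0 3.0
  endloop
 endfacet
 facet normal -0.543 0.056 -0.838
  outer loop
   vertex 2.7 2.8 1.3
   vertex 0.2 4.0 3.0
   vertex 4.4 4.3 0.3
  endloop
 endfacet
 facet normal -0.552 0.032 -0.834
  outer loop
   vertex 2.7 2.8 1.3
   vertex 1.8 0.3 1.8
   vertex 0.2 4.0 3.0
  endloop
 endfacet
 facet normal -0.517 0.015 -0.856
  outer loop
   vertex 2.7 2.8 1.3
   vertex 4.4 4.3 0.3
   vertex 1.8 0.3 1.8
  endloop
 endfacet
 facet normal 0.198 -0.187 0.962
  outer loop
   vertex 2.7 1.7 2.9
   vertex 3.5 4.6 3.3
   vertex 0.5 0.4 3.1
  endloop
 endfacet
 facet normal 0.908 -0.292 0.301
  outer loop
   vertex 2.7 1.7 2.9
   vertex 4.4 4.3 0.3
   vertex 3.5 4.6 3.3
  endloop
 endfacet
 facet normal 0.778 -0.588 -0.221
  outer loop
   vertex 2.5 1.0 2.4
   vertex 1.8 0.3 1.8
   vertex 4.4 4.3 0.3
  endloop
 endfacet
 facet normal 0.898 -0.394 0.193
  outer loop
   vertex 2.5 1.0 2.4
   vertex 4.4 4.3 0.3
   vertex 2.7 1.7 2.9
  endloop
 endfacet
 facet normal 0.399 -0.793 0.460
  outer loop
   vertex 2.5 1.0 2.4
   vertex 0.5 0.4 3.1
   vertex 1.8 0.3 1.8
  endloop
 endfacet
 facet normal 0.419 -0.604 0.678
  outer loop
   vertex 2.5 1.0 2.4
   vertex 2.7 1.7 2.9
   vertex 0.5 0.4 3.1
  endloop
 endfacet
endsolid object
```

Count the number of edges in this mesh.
18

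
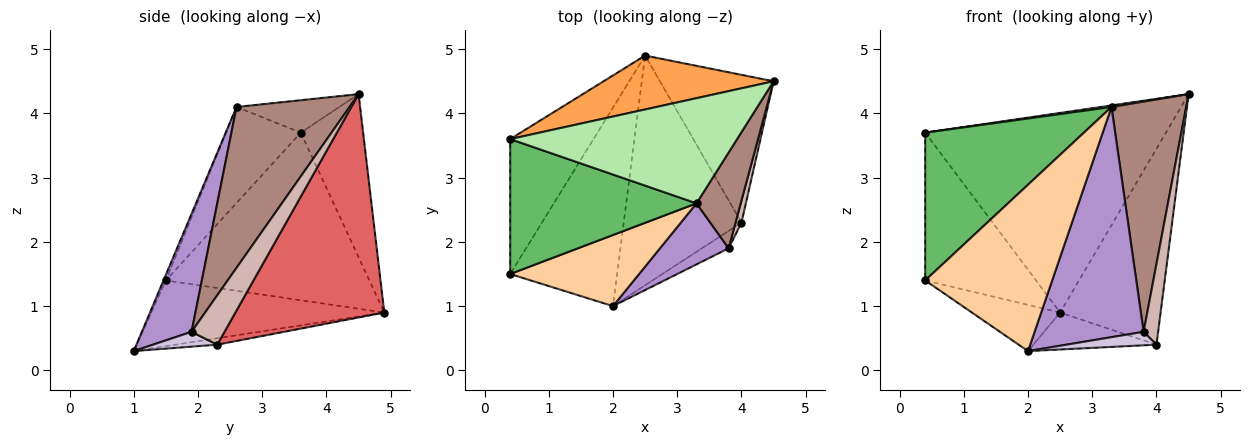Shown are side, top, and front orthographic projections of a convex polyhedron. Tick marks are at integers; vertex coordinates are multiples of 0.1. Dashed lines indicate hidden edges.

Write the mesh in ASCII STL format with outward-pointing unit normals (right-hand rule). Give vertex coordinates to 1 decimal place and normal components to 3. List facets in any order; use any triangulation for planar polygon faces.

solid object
 facet normal -0.514 0.194 -0.836
  outer loop
   vertex 2.0 1.0 0.3
   vertex 0.4 1.5 1.4
   vertex 2.5 4.9 0.9
  endloop
 endfacet
 facet normal -0.805 0.438 -0.400
  outer loop
   vertex 0.4 3.6 3.7
   vertex 2.5 4.9 0.9
   vertex 0.4 1.5 1.4
  endloop
 endfacet
 facet normal -0.243 0.937 0.253
  outer loop
   vertex 0.4 3.6 3.7
   vertex 4.5 4.5 4.3
   vertex 2.5 4.9 0.9
  endloop
 endfacet
 facet normal -0.017 -0.919 0.393
  outer loop
   vertex 3.3 2.6 4.1
   vertex 0.4 1.5 1.4
   vertex 2.0 1.0 0.3
  endloop
 endfacet
 facet normal -0.328 -0.698 0.637
  outer loop
   vertex 3.3 2.6 4.1
   vertex 0.4 3.6 3.7
   vertex 0.4 1.5 1.4
  endloop
 endfacet
 facet normal -0.142 -0.015 0.990
  outer loop
   vertex 3.3 2.6 4.1
   vertex 4.5 4.5 4.3
   vertex 0.4 3.6 3.7
  endloop
 endfacet
 facet normal 0.764 0.515 -0.389
  outer loop
   vertex 4.0 2.3 0.4
   vertex 2.5 4.9 0.9
   vertex 4.5 4.5 4.3
  endloop
 endfacet
 facet normal -0.054 0.159 -0.986
  outer loop
   vertex 4.0 2.3 0.4
   vertex 2.0 1.0 0.3
   vertex 2.5 4.9 0.9
  endloop
 endfacet
 facet normal 0.403 -0.885 0.235
  outer loop
   vertex 3.8 1.9 0.6
   vertex 3.3 2.6 4.1
   vertex 2.0 1.0 0.3
  endloop
 endfacet
 facet normal 0.402 -0.562 -0.723
  outer loop
   vertex 3.8 1.9 0.6
   vertex 2.0 1.0 0.3
   vertex 4.0 2.3 0.4
  endloop
 endfacet
 facet normal 0.813 -0.537 0.224
  outer loop
   vertex 3.8 1.9 0.6
   vertex 4.5 4.5 4.3
   vertex 3.3 2.6 4.1
  endloop
 endfacet
 facet normal 0.910 -0.400 0.109
  outer loop
   vertex 3.8 1.9 0.6
   vertex 4.0 2.3 0.4
   vertex 4.5 4.5 4.3
  endloop
 endfacet
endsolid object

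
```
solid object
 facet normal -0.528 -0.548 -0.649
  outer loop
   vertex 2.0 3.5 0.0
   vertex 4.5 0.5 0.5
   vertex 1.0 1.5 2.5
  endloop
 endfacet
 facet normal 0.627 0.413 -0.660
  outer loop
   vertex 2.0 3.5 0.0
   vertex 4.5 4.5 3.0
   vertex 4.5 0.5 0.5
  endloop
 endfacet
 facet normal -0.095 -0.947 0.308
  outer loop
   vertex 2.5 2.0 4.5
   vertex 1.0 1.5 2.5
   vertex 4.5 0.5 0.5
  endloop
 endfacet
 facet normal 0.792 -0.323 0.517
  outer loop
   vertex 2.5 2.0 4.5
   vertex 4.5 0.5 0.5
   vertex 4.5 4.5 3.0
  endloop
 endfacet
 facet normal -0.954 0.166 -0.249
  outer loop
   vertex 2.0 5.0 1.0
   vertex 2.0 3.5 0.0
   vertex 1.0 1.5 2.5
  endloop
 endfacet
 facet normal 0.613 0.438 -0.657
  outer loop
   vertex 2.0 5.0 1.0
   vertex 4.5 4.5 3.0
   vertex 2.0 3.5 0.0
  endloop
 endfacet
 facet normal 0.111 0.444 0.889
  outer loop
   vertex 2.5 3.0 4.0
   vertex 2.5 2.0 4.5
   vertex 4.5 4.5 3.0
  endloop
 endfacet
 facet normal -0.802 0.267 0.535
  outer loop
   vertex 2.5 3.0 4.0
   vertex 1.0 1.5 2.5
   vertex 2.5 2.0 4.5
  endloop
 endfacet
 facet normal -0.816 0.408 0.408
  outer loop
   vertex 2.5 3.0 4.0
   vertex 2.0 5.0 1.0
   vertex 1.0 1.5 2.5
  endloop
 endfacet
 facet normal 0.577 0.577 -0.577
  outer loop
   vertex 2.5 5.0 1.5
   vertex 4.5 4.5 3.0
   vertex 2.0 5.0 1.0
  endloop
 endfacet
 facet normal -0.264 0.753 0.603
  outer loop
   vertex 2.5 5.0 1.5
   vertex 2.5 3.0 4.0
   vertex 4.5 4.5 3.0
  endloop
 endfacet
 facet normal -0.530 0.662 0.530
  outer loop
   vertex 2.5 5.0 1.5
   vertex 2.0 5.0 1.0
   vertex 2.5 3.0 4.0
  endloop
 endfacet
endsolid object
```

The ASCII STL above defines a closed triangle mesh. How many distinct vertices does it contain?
8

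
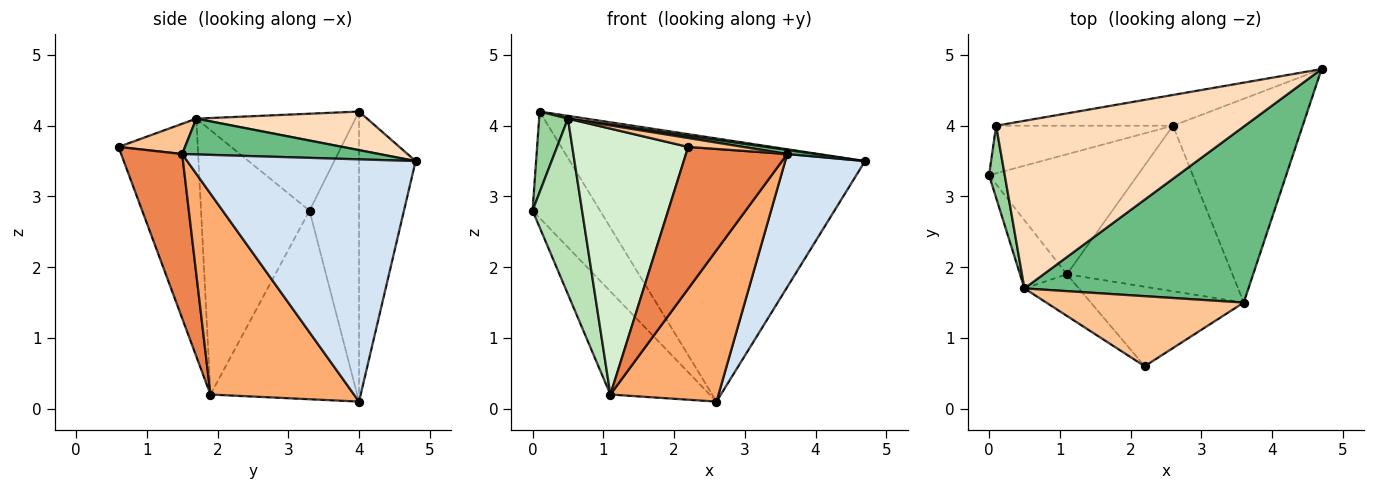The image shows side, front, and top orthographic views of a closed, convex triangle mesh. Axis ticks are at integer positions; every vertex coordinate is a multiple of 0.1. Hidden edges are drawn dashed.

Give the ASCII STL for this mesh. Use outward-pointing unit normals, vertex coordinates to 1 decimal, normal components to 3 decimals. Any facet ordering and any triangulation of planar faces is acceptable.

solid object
 facet normal -0.694 0.469 -0.546
  outer loop
   vertex 1.1 1.9 0.2
   vertex 0.0 3.3 2.8
   vertex 2.6 4.0 0.1
  endloop
 endfacet
 facet normal -0.557 0.758 -0.339
  outer loop
   vertex 0.1 4.0 4.2
   vertex 2.6 4.0 0.1
   vertex 0.0 3.3 2.8
  endloop
 endfacet
 facet normal -0.187 0.976 -0.114
  outer loop
   vertex 0.1 4.0 4.2
   vertex 4.7 4.8 3.5
   vertex 2.6 4.0 0.1
  endloop
 endfacet
 facet normal 0.842 -0.295 -0.451
  outer loop
   vertex 3.6 1.5 3.6
   vertex 2.6 4.0 0.1
   vertex 4.7 4.8 3.5
  endloop
 endfacet
 facet normal 0.465 -0.772 -0.433
  outer loop
   vertex 3.6 1.5 3.6
   vertex 2.2 0.6 3.7
   vertex 1.1 1.9 0.2
  endloop
 endfacet
 facet normal 0.667 -0.503 -0.550
  outer loop
   vertex 3.6 1.5 3.6
   vertex 1.1 1.9 0.2
   vertex 2.6 4.0 0.1
  endloop
 endfacet
 facet normal 0.150 -0.125 0.981
  outer loop
   vertex 0.5 1.7 4.1
   vertex 2.2 0.6 3.7
   vertex 3.6 1.5 3.6
  endloop
 endfacet
 facet normal 0.153 -0.016 0.988
  outer loop
   vertex 0.5 1.7 4.1
   vertex 4.7 4.8 3.5
   vertex 0.1 4.0 4.2
  endloop
 endfacet
 facet normal 0.158 -0.023 0.987
  outer loop
   vertex 0.5 1.7 4.1
   vertex 3.6 1.5 3.6
   vertex 4.7 4.8 3.5
  endloop
 endfacet
 facet normal -0.972 -0.176 0.157
  outer loop
   vertex 0.5 1.7 4.1
   vertex 0.1 4.0 4.2
   vertex 0.0 3.3 2.8
  endloop
 endfacet
 facet normal -0.898 -0.410 -0.159
  outer loop
   vertex 0.5 1.7 4.1
   vertex 0.0 3.3 2.8
   vertex 1.1 1.9 0.2
  endloop
 endfacet
 facet normal -0.560 -0.819 -0.128
  outer loop
   vertex 0.5 1.7 4.1
   vertex 1.1 1.9 0.2
   vertex 2.2 0.6 3.7
  endloop
 endfacet
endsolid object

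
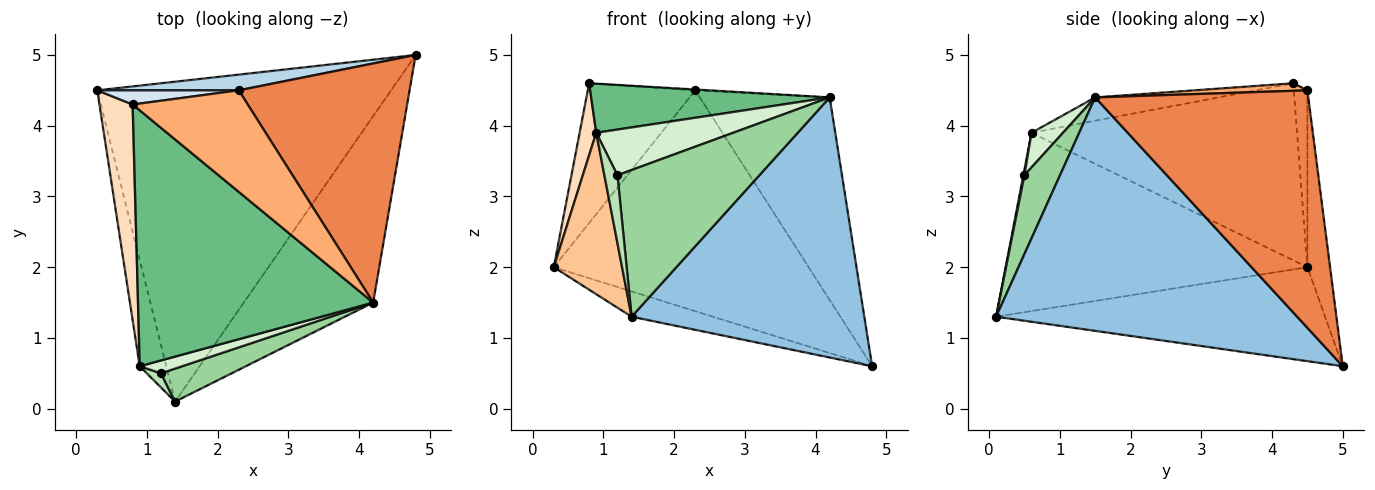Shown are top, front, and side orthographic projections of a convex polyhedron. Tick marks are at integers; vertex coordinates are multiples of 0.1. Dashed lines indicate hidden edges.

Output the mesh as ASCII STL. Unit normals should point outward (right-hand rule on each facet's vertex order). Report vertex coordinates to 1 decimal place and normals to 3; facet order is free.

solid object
 facet normal -0.304 0.075 -0.950
  outer loop
   vertex 1.4 0.1 1.3
   vertex 0.3 4.5 2.0
   vertex 4.8 5.0 0.6
  endloop
 endfacet
 facet normal 0.725 -0.560 -0.402
  outer loop
   vertex 4.2 1.5 4.4
   vertex 1.4 0.1 1.3
   vertex 4.8 5.0 0.6
  endloop
 endfacet
 facet normal -0.088 0.994 0.071
  outer loop
   vertex 2.3 4.5 4.5
   vertex 4.8 5.0 0.6
   vertex 0.3 4.5 2.0
  endloop
 endfacet
 facet normal -0.125 0.987 0.100
  outer loop
   vertex 2.3 4.5 4.5
   vertex 0.3 4.5 2.0
   vertex 0.8 4.3 4.6
  endloop
 endfacet
 facet normal 0.728 0.443 0.523
  outer loop
   vertex 2.3 4.5 4.5
   vertex 4.2 1.5 4.4
   vertex 4.8 5.0 0.6
  endloop
 endfacet
 facet normal 0.065 0.008 0.998
  outer loop
   vertex 2.3 4.5 4.5
   vertex 0.8 4.3 4.6
   vertex 4.2 1.5 4.4
  endloop
 endfacet
 facet normal -0.965 -0.218 -0.144
  outer loop
   vertex 0.9 0.6 3.9
   vertex 0.3 4.5 2.0
   vertex 1.4 0.1 1.3
  endloop
 endfacet
 facet normal -0.981 -0.061 0.184
  outer loop
   vertex 0.9 0.6 3.9
   vertex 0.8 4.3 4.6
   vertex 0.3 4.5 2.0
  endloop
 endfacet
 facet normal -0.097 -0.188 0.977
  outer loop
   vertex 0.9 0.6 3.9
   vertex 4.2 1.5 4.4
   vertex 0.8 4.3 4.6
  endloop
 endfacet
 facet normal 0.238 -0.948 0.213
  outer loop
   vertex 1.2 0.5 3.3
   vertex 1.4 0.1 1.3
   vertex 4.2 1.5 4.4
  endloop
 endfacet
 facet normal 0.081 -0.976 0.203
  outer loop
   vertex 1.2 0.5 3.3
   vertex 0.9 0.6 3.9
   vertex 1.4 0.1 1.3
  endloop
 endfacet
 facet normal 0.216 -0.940 0.265
  outer loop
   vertex 1.2 0.5 3.3
   vertex 4.2 1.5 4.4
   vertex 0.9 0.6 3.9
  endloop
 endfacet
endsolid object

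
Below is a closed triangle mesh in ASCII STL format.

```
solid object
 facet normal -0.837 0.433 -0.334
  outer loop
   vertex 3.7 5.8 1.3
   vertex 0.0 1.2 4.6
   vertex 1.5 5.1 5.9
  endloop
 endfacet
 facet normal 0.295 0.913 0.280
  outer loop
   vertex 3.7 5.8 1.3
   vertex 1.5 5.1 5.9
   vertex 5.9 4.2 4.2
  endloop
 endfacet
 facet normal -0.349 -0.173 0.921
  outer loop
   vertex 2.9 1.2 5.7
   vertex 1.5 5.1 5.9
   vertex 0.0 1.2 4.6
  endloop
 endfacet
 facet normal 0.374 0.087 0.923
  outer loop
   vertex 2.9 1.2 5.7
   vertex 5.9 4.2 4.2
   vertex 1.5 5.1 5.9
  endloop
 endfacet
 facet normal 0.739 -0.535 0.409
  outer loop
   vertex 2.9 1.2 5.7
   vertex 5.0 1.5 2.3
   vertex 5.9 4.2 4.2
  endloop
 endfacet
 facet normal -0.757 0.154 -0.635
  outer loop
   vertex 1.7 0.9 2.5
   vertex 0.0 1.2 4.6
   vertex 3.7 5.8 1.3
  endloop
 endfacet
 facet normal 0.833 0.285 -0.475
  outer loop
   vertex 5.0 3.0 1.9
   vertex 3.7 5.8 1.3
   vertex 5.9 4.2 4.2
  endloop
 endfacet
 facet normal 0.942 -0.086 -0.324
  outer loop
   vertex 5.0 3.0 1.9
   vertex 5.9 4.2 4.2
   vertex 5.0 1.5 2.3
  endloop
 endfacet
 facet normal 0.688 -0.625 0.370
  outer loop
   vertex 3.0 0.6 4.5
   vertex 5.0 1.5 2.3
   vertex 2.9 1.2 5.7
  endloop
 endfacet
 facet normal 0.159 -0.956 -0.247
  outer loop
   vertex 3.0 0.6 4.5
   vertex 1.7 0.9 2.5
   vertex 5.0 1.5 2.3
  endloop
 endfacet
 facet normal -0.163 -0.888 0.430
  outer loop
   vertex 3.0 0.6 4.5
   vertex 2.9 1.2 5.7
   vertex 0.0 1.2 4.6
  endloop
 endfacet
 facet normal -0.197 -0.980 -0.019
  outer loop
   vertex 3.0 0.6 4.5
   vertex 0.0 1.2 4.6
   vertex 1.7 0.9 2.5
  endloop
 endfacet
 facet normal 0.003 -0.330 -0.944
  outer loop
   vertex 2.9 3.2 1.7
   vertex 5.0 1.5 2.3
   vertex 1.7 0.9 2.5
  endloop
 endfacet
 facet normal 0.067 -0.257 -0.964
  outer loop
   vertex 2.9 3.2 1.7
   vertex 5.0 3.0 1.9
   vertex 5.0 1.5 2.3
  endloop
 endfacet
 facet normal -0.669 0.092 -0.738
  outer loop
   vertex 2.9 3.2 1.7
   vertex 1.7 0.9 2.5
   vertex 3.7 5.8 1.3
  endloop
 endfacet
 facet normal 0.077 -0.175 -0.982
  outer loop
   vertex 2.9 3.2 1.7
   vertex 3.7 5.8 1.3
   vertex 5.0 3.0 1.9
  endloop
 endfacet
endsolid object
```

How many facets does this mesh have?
16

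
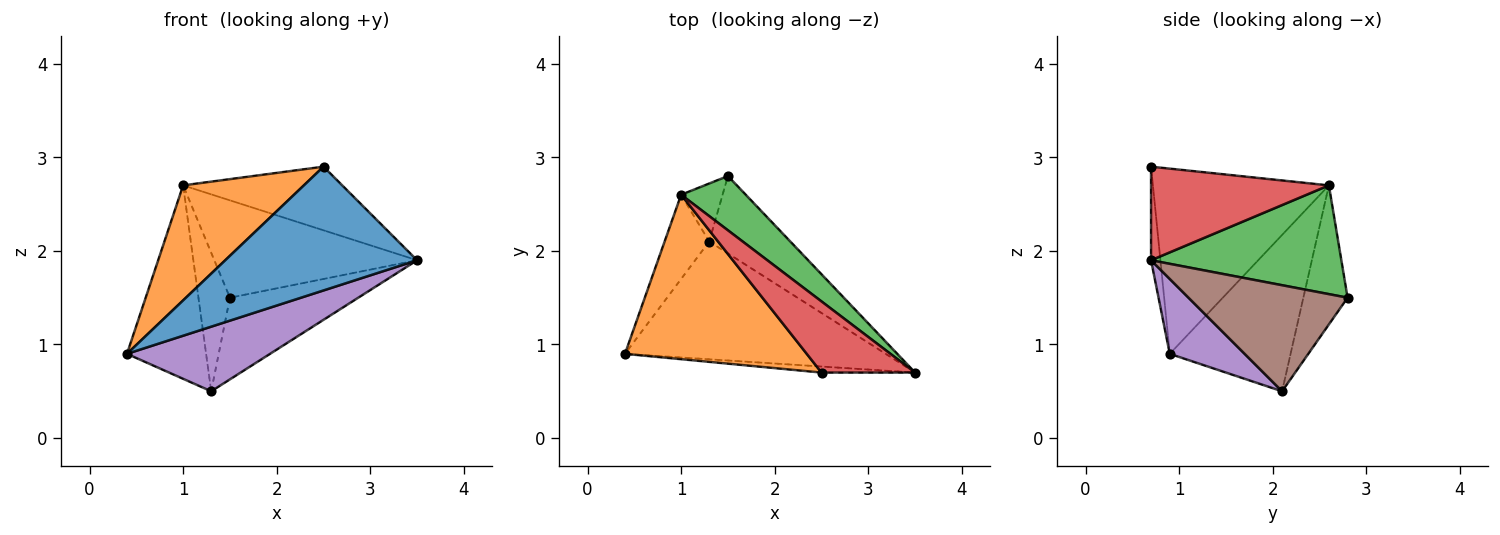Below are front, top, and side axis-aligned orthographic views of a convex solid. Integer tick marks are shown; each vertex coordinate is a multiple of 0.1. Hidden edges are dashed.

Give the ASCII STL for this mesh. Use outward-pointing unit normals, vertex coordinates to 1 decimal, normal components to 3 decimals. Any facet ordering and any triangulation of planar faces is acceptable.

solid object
 facet normal -0.049 -0.998 -0.049
  outer loop
   vertex 2.5 0.7 2.9
   vertex 0.4 0.9 0.9
   vertex 3.5 0.7 1.9
  endloop
 endfacet
 facet normal -0.641 -0.440 0.629
  outer loop
   vertex 1.0 2.6 2.7
   vertex 0.4 0.9 0.9
   vertex 2.5 0.7 2.9
  endloop
 endfacet
 facet normal 0.634 0.675 0.377
  outer loop
   vertex 1.0 2.6 2.7
   vertex 3.5 0.7 1.9
   vertex 1.5 2.8 1.5
  endloop
 endfacet
 facet normal 0.598 0.535 0.598
  outer loop
   vertex 1.0 2.6 2.7
   vertex 2.5 0.7 2.9
   vertex 3.5 0.7 1.9
  endloop
 endfacet
 facet normal 0.244 -0.466 -0.850
  outer loop
   vertex 1.3 2.1 0.5
   vertex 3.5 0.7 1.9
   vertex 0.4 0.9 0.9
  endloop
 endfacet
 facet normal 0.669 0.540 -0.511
  outer loop
   vertex 1.3 2.1 0.5
   vertex 1.5 2.8 1.5
   vertex 3.5 0.7 1.9
  endloop
 endfacet
 facet normal -0.814 0.533 -0.232
  outer loop
   vertex 1.3 2.1 0.5
   vertex 0.4 0.9 0.9
   vertex 1.0 2.6 2.7
  endloop
 endfacet
 facet normal -0.792 0.563 -0.236
  outer loop
   vertex 1.3 2.1 0.5
   vertex 1.0 2.6 2.7
   vertex 1.5 2.8 1.5
  endloop
 endfacet
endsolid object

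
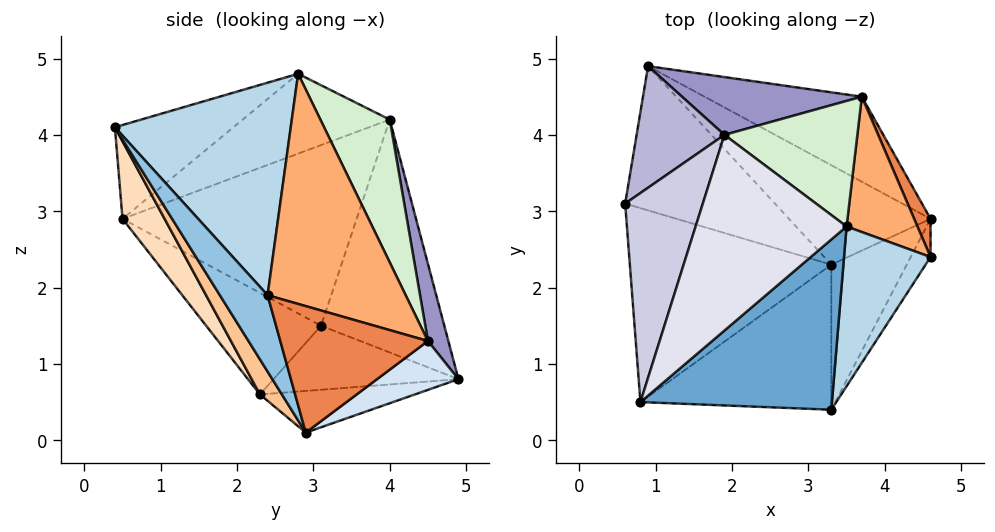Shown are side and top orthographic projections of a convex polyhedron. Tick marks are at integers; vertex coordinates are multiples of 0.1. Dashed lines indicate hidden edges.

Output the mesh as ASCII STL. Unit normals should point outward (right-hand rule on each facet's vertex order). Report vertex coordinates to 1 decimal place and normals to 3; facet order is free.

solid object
 facet normal -0.429 -0.220 0.876
  outer loop
   vertex 0.8 0.5 2.9
   vertex 3.3 0.4 4.1
   vertex 3.5 2.8 4.8
  endloop
 endfacet
 facet normal 0.717 -0.671 -0.186
  outer loop
   vertex 4.6 2.4 1.9
   vertex 3.3 0.4 4.1
   vertex 4.6 2.9 0.1
  endloop
 endfacet
 facet normal 0.910 -0.184 0.371
  outer loop
   vertex 4.6 2.4 1.9
   vertex 3.5 2.8 4.8
   vertex 3.3 0.4 4.1
  endloop
 endfacet
 facet normal 0.222 0.662 -0.716
  outer loop
   vertex 3.7 4.5 1.3
   vertex 4.6 2.9 0.1
   vertex 0.9 4.9 0.8
  endloop
 endfacet
 facet normal 0.900 0.419 0.116
  outer loop
   vertex 3.7 4.5 1.3
   vertex 4.6 2.4 1.9
   vertex 4.6 2.9 0.1
  endloop
 endfacet
 facet normal 0.857 0.443 0.264
  outer loop
   vertex 3.7 4.5 1.3
   vertex 3.5 2.8 4.8
   vertex 4.6 2.4 1.9
  endloop
 endfacet
 facet normal 0.217 -0.858 -0.466
  outer loop
   vertex 3.3 2.3 0.6
   vertex 4.6 2.9 0.1
   vertex 3.3 0.4 4.1
  endloop
 endfacet
 facet normal 0.190 -0.863 -0.468
  outer loop
   vertex 3.3 2.3 0.6
   vertex 3.3 0.4 4.1
   vertex 0.8 0.5 2.9
  endloop
 endfacet
 facet normal -0.400 -0.458 -0.794
  outer loop
   vertex 3.3 2.3 0.6
   vertex 0.8 0.5 2.9
   vertex 0.6 3.1 1.5
  endloop
 endfacet
 facet normal -0.377 -0.280 -0.883
  outer loop
   vertex 3.3 2.3 0.6
   vertex 0.6 3.1 1.5
   vertex 0.9 4.9 0.8
  endloop
 endfacet
 facet normal -0.278 -0.184 -0.943
  outer loop
   vertex 3.3 2.3 0.6
   vertex 0.9 4.9 0.8
   vertex 4.6 2.9 0.1
  endloop
 endfacet
 facet normal 0.443 0.796 0.412
  outer loop
   vertex 1.9 4.0 4.2
   vertex 3.5 2.8 4.8
   vertex 3.7 4.5 1.3
  endloop
 endfacet
 facet normal 0.098 0.969 0.228
  outer loop
   vertex 1.9 4.0 4.2
   vertex 3.7 4.5 1.3
   vertex 0.9 4.9 0.8
  endloop
 endfacet
 facet normal -0.898 0.281 0.339
  outer loop
   vertex 1.9 4.0 4.2
   vertex 0.9 4.9 0.8
   vertex 0.6 3.1 1.5
  endloop
 endfacet
 facet normal -0.910 0.141 0.391
  outer loop
   vertex 1.9 4.0 4.2
   vertex 0.6 3.1 1.5
   vertex 0.8 0.5 2.9
  endloop
 endfacet
 facet normal -0.460 -0.178 0.870
  outer loop
   vertex 1.9 4.0 4.2
   vertex 0.8 0.5 2.9
   vertex 3.5 2.8 4.8
  endloop
 endfacet
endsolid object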